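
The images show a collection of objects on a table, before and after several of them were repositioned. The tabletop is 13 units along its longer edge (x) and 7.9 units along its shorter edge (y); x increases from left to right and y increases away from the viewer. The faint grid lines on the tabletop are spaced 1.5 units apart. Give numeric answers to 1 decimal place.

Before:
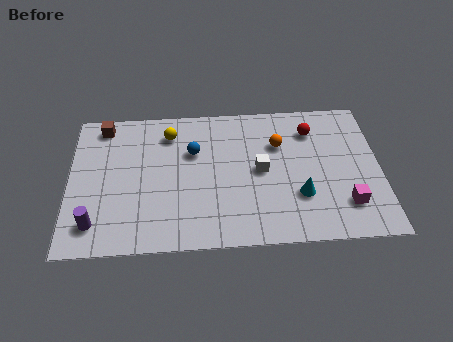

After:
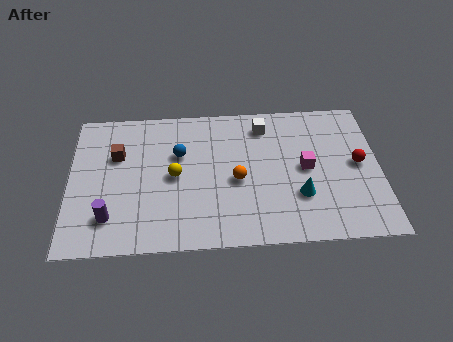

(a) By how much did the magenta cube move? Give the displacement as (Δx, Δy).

(-1.6, 2.1)

The magenta cube was at about (11.5, 1.9) and moved to about (9.9, 4.0).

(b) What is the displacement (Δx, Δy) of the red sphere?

(1.9, -2.0)

From the two frames, the red sphere sits at roughly (10.2, 6.1) before and (12.1, 4.1) after.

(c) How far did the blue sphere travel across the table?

0.6

The blue sphere was near (5.2, 5.2) before and (4.6, 5.1) after, so it travelled √(0.6² + 0.1²) ≈ 0.6 units.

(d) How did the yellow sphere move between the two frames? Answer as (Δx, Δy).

(0.2, -2.4)

The yellow sphere started near (4.2, 6.3) and ended near (4.4, 3.9).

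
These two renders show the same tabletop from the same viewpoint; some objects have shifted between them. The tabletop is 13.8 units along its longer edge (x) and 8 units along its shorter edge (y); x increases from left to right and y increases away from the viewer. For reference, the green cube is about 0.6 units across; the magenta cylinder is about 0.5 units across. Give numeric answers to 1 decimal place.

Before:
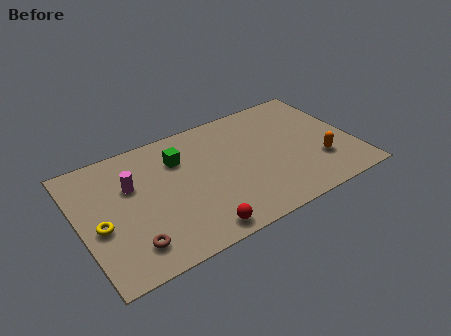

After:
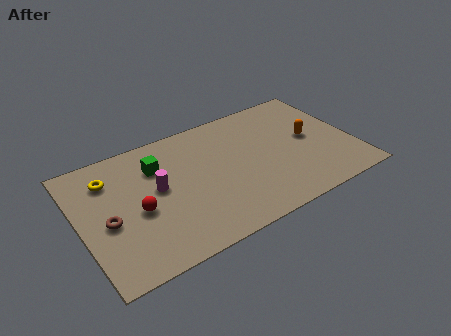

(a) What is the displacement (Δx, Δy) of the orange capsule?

(-0.2, 1.8)

The orange capsule was at about (11.9, 2.4) and moved to about (11.7, 4.2).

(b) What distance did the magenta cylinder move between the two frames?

1.4

The magenta cylinder moved from about (2.7, 5.2) to (3.9, 4.4), a distance of √(1.2² + 0.8²) ≈ 1.4.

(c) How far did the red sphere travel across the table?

3.7

The red sphere was near (5.4, 0.9) before and (2.8, 3.5) after, so it travelled √(2.6² + 2.6²) ≈ 3.7 units.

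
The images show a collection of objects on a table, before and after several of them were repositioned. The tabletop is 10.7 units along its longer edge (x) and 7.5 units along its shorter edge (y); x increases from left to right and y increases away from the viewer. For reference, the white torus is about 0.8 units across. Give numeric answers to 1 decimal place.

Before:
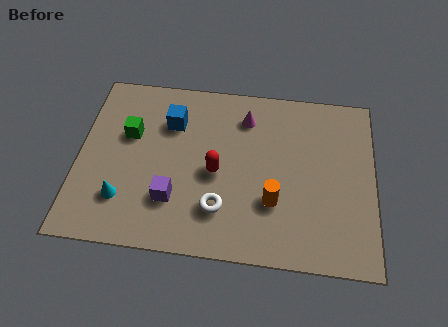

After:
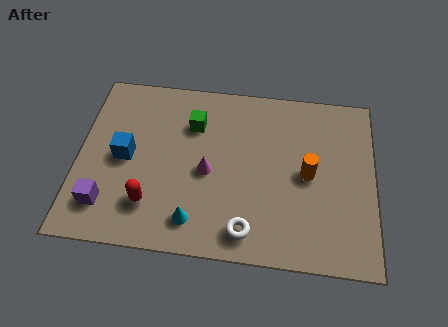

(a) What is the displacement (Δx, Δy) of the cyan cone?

(2.6, -0.6)

The cyan cone was at about (1.7, 1.9) and moved to about (4.3, 1.3).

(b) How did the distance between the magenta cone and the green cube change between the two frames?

-2.3

Before: roughly 4.4 units apart; after: 2.1. That's 2.3 units closer together.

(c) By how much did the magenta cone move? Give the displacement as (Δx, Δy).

(-1.3, -2.5)

The magenta cone started near (6.0, 5.9) and ended near (4.7, 3.4).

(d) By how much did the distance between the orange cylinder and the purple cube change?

+3.9

They were about 3.6 units apart before and 7.5 after — 3.9 units further apart.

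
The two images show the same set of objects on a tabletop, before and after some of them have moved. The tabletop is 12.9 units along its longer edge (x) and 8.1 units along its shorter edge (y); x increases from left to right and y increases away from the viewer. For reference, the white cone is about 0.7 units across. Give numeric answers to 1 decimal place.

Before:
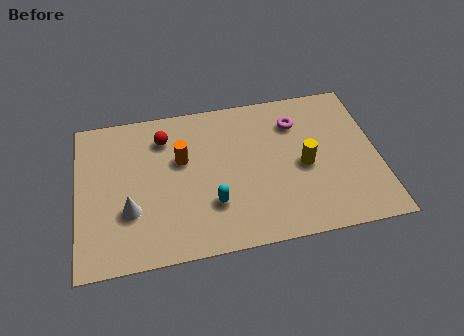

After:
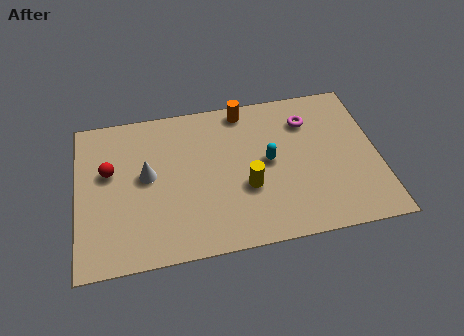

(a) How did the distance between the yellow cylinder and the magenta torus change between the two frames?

+1.8

They were about 2.4 units apart before and 4.2 after — 1.8 units further apart.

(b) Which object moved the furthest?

the orange cylinder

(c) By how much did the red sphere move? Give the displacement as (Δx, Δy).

(-2.4, -1.4)

The red sphere was at about (3.8, 6.3) and moved to about (1.4, 4.9).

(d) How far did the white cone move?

1.9

From (2.2, 2.7) to (3.0, 4.4), the white cone covered √(0.8² + 1.7²) ≈ 1.9 units.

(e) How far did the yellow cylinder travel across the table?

2.6

The yellow cylinder was near (9.7, 3.7) before and (7.2, 3.0) after, so it travelled √(2.5² + 0.7²) ≈ 2.6 units.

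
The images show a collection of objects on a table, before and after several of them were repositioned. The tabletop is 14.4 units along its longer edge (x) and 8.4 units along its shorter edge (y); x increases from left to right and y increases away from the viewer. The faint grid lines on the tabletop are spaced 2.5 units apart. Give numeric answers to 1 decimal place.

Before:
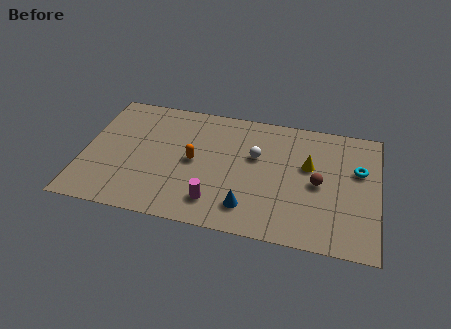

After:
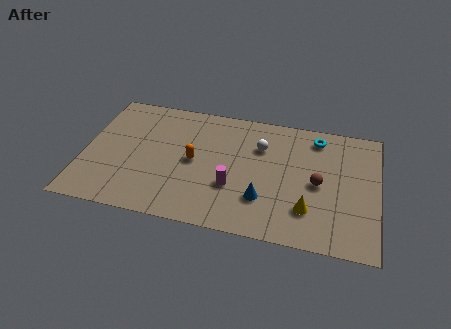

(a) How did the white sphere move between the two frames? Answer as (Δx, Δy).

(0.2, 0.7)

From the two frames, the white sphere sits at roughly (8.4, 5.2) before and (8.6, 5.9) after.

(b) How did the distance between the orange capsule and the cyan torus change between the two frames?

-1.5

Before: roughly 8.1 units apart; after: 6.6. That's 1.5 units closer together.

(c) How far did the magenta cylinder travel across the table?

1.4

The magenta cylinder moved from about (6.6, 1.7) to (7.4, 2.9), a distance of √(0.8² + 1.2²) ≈ 1.4.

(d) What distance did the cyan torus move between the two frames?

2.8

The cyan torus was near (13.4, 5.3) before and (11.3, 7.1) after, so it travelled √(2.1² + 1.8²) ≈ 2.8 units.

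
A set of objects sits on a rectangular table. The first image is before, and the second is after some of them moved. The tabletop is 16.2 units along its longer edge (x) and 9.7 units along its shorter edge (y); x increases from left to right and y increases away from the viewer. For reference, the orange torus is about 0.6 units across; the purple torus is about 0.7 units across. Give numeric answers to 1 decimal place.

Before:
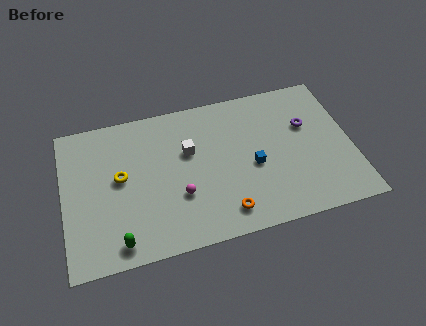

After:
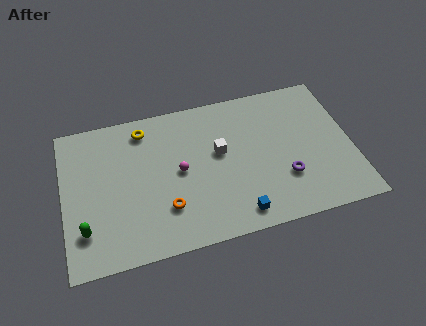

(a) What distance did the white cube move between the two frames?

1.8

The white cube moved from about (7.1, 6.1) to (8.8, 5.6), a distance of √(1.7² + 0.5²) ≈ 1.8.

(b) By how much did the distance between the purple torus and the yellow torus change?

-1.4

The distance was about 10.6 in the first image and 9.2 in the second, so they moved 1.4 units closer together.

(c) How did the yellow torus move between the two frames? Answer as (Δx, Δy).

(1.5, 2.9)

The yellow torus was at about (3.2, 5.3) and moved to about (4.7, 8.2).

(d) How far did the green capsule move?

2.2

The green capsule was near (2.9, 1.2) before and (1.1, 2.4) after, so it travelled √(1.8² + 1.2²) ≈ 2.2 units.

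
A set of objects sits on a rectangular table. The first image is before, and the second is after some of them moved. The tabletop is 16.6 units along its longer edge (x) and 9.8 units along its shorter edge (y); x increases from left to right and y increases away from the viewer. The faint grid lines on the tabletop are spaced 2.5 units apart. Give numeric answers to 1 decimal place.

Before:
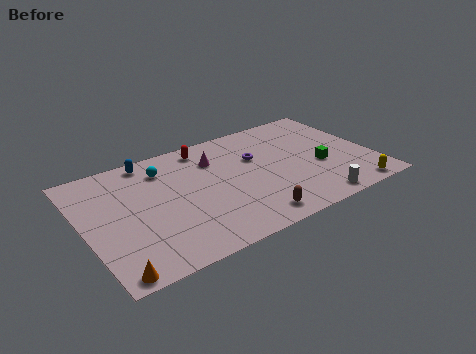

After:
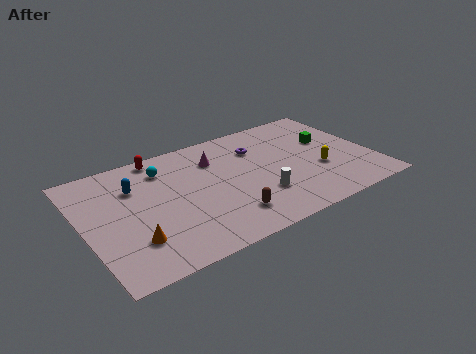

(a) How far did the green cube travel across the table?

2.3

From (13.5, 3.9) to (14.4, 6.0), the green cube covered √(0.9² + 2.1²) ≈ 2.3 units.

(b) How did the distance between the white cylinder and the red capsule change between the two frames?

-1.4

Before: roughly 9.1 units apart; after: 7.7. That's 1.4 units closer together.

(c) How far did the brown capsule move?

1.4

The brown capsule was near (8.9, 1.3) before and (7.7, 2.1) after, so it travelled √(1.2² + 0.8²) ≈ 1.4 units.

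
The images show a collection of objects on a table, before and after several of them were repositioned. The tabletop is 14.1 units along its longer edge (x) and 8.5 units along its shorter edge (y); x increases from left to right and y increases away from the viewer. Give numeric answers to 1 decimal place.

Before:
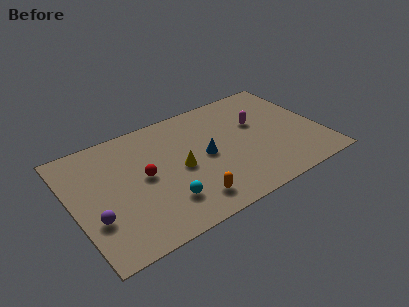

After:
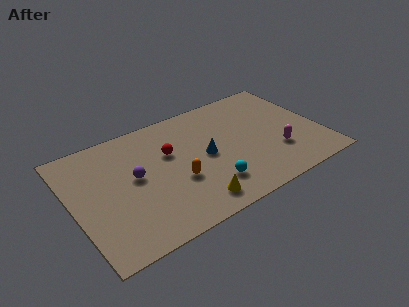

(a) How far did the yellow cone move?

2.7

From (6.0, 4.0) to (6.3, 1.3), the yellow cone covered √(0.3² + 2.7²) ≈ 2.7 units.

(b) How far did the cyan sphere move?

2.6

The cyan sphere moved from about (4.8, 2.1) to (7.4, 2.0), a distance of √(2.6² + 0.1²) ≈ 2.6.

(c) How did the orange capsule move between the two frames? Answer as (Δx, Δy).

(-0.4, 1.7)

The orange capsule started near (6.1, 1.5) and ended near (5.7, 3.2).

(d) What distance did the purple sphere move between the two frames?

3.1

The purple sphere moved from about (1.0, 2.8) to (3.5, 4.6), a distance of √(2.5² + 1.8²) ≈ 3.1.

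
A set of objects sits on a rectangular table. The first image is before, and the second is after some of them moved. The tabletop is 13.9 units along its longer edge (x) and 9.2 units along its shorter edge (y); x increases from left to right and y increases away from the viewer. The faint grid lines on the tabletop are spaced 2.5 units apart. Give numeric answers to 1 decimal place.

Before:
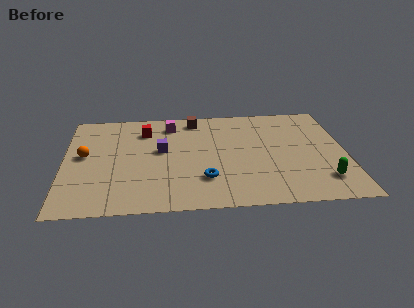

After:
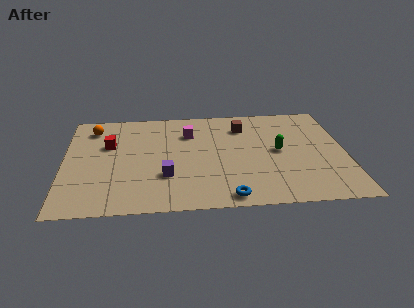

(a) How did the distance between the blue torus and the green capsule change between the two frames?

-1.2

The distance was about 5.8 in the first image and 4.6 in the second, so they moved 1.2 units closer together.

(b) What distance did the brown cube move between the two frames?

2.6

From (6.5, 8.0) to (8.9, 7.1), the brown cube covered √(2.4² + 0.9²) ≈ 2.6 units.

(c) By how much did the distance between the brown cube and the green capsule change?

-5.7

Before: roughly 8.6 units apart; after: 2.9. That's 5.7 units closer together.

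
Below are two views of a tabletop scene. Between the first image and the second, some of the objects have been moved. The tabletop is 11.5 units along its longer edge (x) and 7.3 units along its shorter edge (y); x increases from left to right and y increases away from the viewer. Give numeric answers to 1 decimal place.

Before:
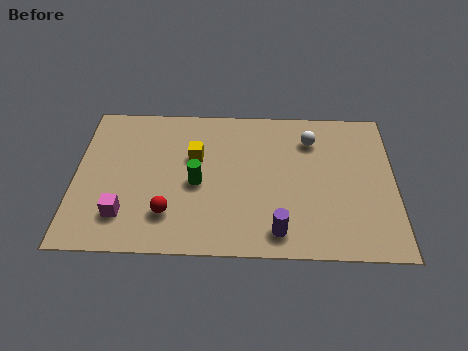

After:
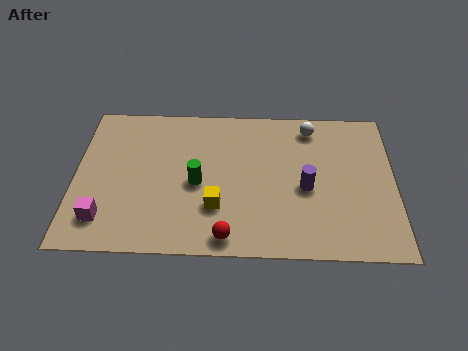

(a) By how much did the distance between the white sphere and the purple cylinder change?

-1.7

Before: roughly 4.7 units apart; after: 3.0. That's 1.7 units closer together.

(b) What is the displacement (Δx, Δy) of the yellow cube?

(0.8, -2.4)

From the two frames, the yellow cube sits at roughly (4.3, 4.6) before and (5.1, 2.2) after.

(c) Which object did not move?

the green cylinder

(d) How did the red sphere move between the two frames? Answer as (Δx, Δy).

(2.1, -1.0)

From the two frames, the red sphere sits at roughly (3.4, 1.8) before and (5.5, 0.8) after.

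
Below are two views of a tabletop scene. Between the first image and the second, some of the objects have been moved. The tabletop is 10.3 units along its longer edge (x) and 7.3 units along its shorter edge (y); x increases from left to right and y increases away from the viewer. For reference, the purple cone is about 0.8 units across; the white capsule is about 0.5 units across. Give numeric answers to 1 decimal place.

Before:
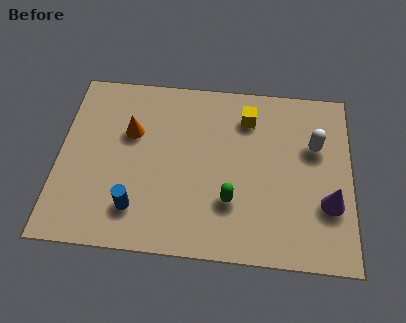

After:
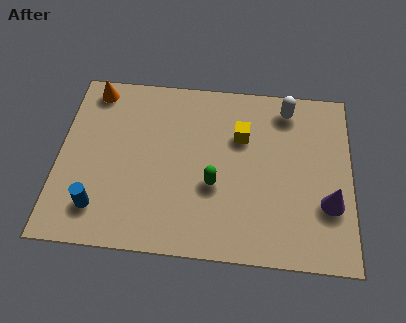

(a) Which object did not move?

the purple cone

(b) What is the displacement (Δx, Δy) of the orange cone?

(-1.4, 1.7)

From the two frames, the orange cone sits at roughly (2.5, 4.7) before and (1.1, 6.4) after.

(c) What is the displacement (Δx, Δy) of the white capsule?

(-1.0, 1.5)

The white capsule was at about (9.0, 4.7) and moved to about (8.0, 6.2).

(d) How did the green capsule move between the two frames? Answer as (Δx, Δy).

(-0.6, 0.6)

The green capsule was at about (6.1, 2.2) and moved to about (5.5, 2.8).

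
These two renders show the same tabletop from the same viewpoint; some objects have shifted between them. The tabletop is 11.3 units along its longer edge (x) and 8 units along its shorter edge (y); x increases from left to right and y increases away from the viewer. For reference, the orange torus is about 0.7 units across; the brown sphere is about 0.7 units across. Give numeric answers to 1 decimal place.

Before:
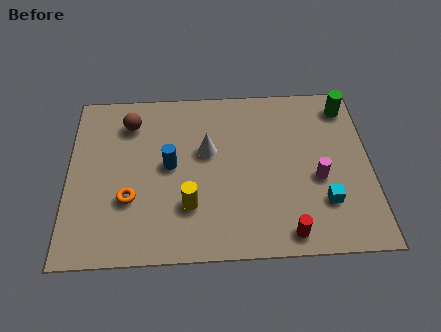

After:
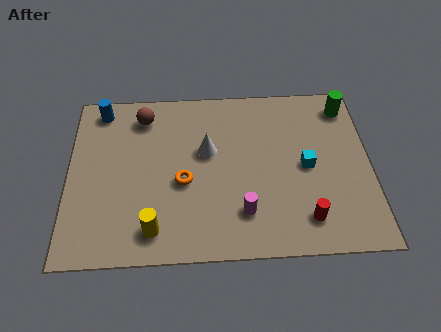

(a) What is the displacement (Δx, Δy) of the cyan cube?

(-0.6, 1.7)

The cyan cube was at about (9.5, 2.2) and moved to about (8.9, 3.9).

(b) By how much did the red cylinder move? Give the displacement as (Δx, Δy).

(0.7, 0.6)

The red cylinder was at about (8.1, 0.9) and moved to about (8.8, 1.5).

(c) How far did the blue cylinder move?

3.8

The blue cylinder was near (3.8, 4.2) before and (1.2, 7.0) after, so it travelled √(2.6² + 2.8²) ≈ 3.8 units.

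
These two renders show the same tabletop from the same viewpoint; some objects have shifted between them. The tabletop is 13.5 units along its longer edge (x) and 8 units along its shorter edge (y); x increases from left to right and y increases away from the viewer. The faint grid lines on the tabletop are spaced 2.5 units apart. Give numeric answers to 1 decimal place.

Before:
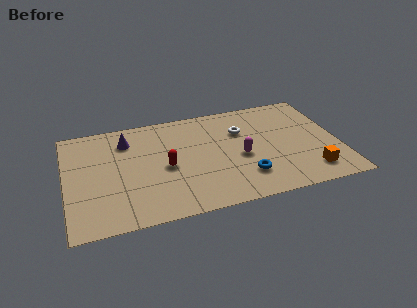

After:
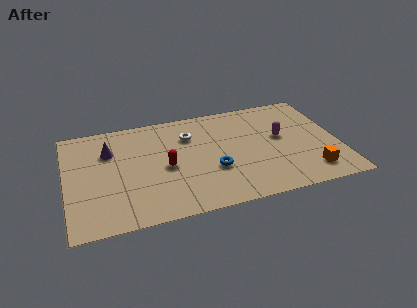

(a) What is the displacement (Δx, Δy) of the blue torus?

(-1.5, 0.9)

From the two frames, the blue torus sits at roughly (8.7, 2.0) before and (7.2, 2.9) after.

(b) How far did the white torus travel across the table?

2.6

The white torus was near (8.8, 5.5) before and (6.2, 5.8) after, so it travelled √(2.6² + 0.3²) ≈ 2.6 units.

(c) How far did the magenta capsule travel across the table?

2.3

The magenta capsule was near (8.6, 3.5) before and (10.7, 4.5) after, so it travelled √(2.1² + 1.0²) ≈ 2.3 units.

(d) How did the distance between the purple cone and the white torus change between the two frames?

-1.7

They were about 5.7 units apart before and 4.0 after — 1.7 units closer together.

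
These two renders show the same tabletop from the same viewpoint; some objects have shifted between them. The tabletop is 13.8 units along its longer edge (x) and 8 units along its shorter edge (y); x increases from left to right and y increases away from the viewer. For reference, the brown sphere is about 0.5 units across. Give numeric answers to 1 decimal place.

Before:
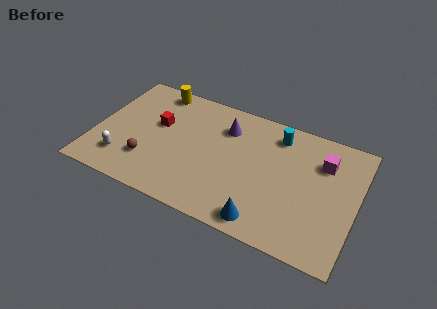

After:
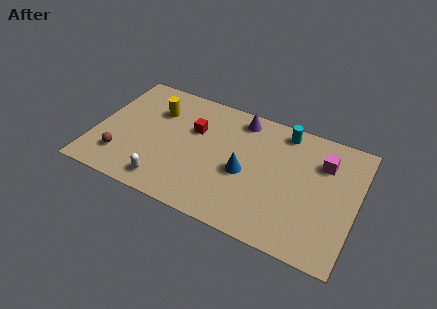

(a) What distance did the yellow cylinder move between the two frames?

1.4

The yellow cylinder moved from about (2.8, 7.1) to (3.0, 5.7), a distance of √(0.2² + 1.4²) ≈ 1.4.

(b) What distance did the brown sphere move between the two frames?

1.4

From (3.0, 2.2) to (1.6, 1.9), the brown sphere covered √(1.4² + 0.3²) ≈ 1.4 units.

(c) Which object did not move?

the magenta cube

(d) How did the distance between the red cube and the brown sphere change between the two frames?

+2.2

They were about 2.6 units apart before and 4.8 after — 2.2 units further apart.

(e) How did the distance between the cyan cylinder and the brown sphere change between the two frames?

+1.8

They were about 7.8 units apart before and 9.6 after — 1.8 units further apart.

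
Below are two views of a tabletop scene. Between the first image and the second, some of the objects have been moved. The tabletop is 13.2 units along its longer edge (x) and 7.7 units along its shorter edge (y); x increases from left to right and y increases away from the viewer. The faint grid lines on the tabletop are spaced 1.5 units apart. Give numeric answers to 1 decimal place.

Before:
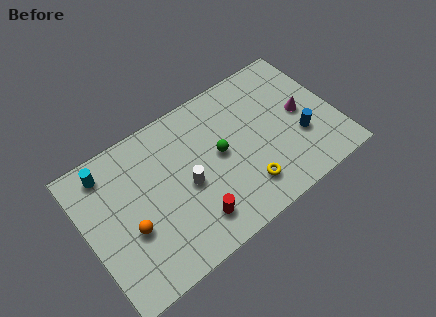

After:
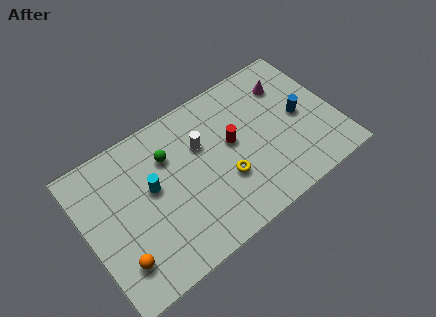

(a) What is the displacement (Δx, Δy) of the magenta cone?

(-0.4, 1.9)

The magenta cone started near (11.5, 3.9) and ended near (11.1, 5.8).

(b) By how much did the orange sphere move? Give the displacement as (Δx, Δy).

(-0.8, -1.2)

The orange sphere was at about (2.1, 3.0) and moved to about (1.3, 1.8).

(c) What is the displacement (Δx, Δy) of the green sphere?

(-2.5, 1.4)

From the two frames, the green sphere sits at roughly (7.1, 4.1) before and (4.6, 5.5) after.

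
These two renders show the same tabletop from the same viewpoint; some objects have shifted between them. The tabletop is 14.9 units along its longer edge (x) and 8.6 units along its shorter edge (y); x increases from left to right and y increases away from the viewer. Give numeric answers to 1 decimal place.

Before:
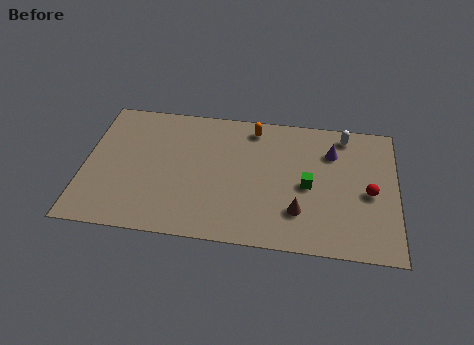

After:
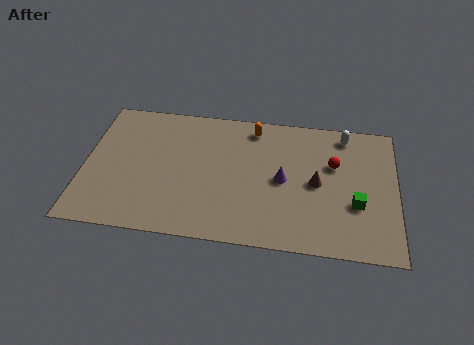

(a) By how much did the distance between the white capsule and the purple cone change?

+3.1

They were about 1.3 units apart before and 4.4 after — 3.1 units further apart.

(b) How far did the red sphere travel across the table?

2.3

The red sphere moved from about (13.6, 3.9) to (11.9, 5.5), a distance of √(1.7² + 1.6²) ≈ 2.3.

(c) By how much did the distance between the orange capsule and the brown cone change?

-1.1

Before: roughly 5.6 units apart; after: 4.5. That's 1.1 units closer together.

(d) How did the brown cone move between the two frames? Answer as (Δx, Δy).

(0.8, 1.9)

The brown cone was at about (10.3, 2.3) and moved to about (11.1, 4.2).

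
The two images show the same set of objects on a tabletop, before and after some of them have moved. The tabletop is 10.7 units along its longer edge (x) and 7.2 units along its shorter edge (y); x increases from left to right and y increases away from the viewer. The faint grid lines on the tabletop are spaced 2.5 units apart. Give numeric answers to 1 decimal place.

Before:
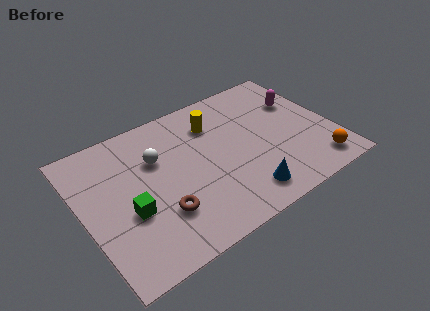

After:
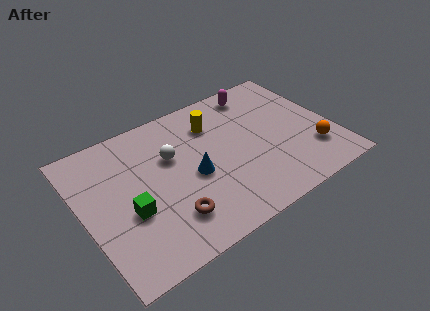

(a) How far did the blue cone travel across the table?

2.7

From (6.4, 1.2) to (4.6, 3.2), the blue cone covered √(1.8² + 2.0²) ≈ 2.7 units.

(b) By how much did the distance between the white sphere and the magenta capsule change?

-1.9

Before: roughly 6.3 units apart; after: 4.4. That's 1.9 units closer together.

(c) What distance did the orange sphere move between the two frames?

0.8

The orange sphere was near (9.6, 1.1) before and (9.6, 1.9) after, so it travelled √(0.0² + 0.8²) ≈ 0.8 units.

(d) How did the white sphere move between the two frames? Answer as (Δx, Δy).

(0.6, -0.2)

The white sphere was at about (3.3, 4.8) and moved to about (3.9, 4.6).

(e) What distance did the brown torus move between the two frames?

0.5

From (3.0, 2.1) to (3.3, 1.7), the brown torus covered √(0.3² + 0.4²) ≈ 0.5 units.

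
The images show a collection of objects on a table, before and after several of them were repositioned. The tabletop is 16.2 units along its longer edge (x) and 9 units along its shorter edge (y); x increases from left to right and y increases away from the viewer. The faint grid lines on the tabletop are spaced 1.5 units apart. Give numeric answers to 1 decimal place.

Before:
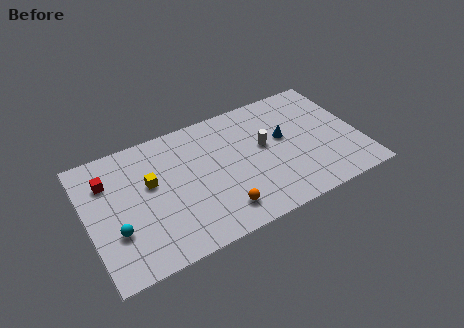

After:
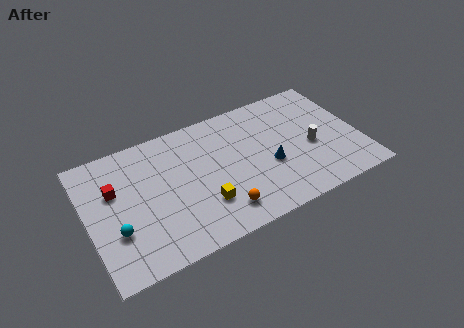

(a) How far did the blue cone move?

1.9

The blue cone was near (11.8, 5.2) before and (10.7, 3.6) after, so it travelled √(1.1² + 1.6²) ≈ 1.9 units.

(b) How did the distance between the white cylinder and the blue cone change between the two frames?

+1.4

The distance was about 1.2 in the first image and 2.6 in the second, so they moved 1.4 units further apart.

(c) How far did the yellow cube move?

4.0

The yellow cube was near (3.8, 5.4) before and (6.6, 2.6) after, so it travelled √(2.8² + 2.8²) ≈ 4.0 units.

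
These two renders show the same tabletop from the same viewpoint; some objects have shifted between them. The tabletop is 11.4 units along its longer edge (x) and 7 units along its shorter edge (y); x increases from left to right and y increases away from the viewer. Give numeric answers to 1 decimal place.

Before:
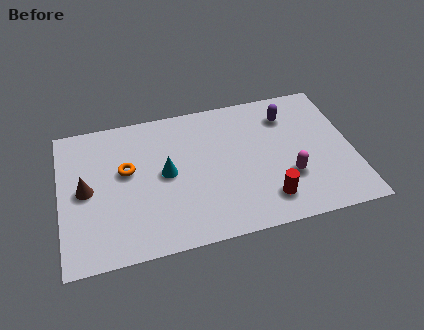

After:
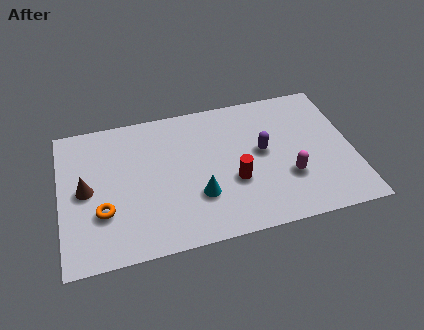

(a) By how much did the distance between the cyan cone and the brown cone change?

+1.4

They were about 3.1 units apart before and 4.5 after — 1.4 units further apart.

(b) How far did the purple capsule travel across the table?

1.9

The purple capsule moved from about (9.0, 5.4) to (7.9, 3.8), a distance of √(1.1² + 1.6²) ≈ 1.9.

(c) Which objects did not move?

the magenta capsule and the brown cone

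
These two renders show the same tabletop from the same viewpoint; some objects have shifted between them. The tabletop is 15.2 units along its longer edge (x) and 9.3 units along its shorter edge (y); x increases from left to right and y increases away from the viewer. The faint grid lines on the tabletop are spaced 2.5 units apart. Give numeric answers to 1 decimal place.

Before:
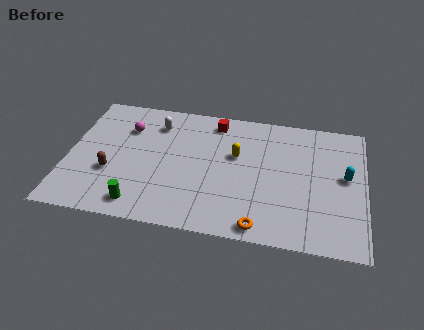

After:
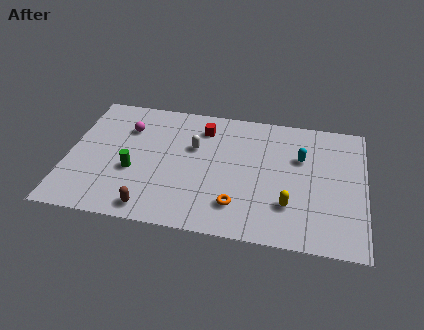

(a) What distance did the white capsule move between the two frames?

2.4

From (4.4, 7.3) to (6.4, 5.9), the white capsule covered √(2.0² + 1.4²) ≈ 2.4 units.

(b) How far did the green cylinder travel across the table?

2.4

The green cylinder moved from about (3.9, 1.3) to (3.4, 3.6), a distance of √(0.5² + 2.3²) ≈ 2.4.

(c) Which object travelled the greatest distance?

the yellow capsule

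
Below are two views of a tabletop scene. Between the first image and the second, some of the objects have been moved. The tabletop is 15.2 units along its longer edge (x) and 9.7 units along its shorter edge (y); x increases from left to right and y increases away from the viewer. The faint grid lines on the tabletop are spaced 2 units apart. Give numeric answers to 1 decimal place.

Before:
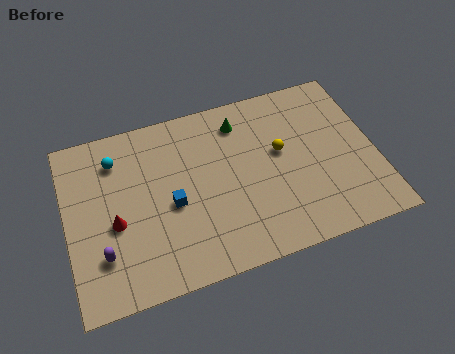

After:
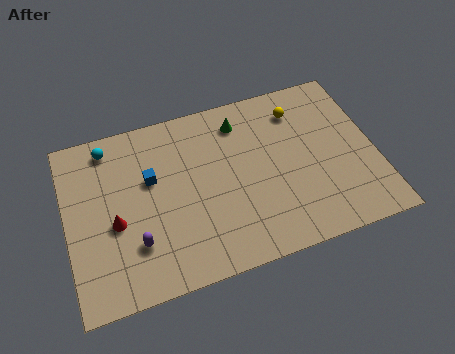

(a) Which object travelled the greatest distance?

the yellow sphere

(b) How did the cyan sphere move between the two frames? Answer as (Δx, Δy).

(-0.3, 0.8)

The cyan sphere started near (2.6, 7.6) and ended near (2.3, 8.4).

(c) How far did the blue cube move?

1.9

The blue cube was near (5.1, 4.3) before and (4.2, 6.0) after, so it travelled √(0.9² + 1.7²) ≈ 1.9 units.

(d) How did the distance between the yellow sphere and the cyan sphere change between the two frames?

+1.2

They were about 8.2 units apart before and 9.4 after — 1.2 units further apart.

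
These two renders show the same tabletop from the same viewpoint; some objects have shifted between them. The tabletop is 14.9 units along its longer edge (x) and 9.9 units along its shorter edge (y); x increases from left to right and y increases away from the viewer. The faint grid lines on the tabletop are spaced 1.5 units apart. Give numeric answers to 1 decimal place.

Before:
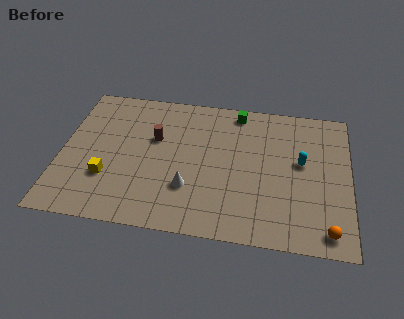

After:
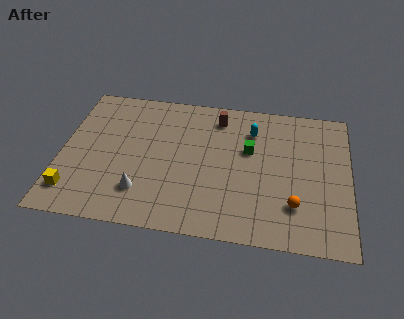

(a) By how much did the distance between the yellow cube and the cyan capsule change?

+0.4

Before: roughly 10.2 units apart; after: 10.6. That's 0.4 units further apart.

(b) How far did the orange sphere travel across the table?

2.2

The orange sphere was near (13.8, 1.2) before and (12.1, 2.6) after, so it travelled √(1.7² + 1.4²) ≈ 2.2 units.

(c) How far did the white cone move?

2.5

The white cone moved from about (6.7, 3.0) to (4.3, 2.4), a distance of √(2.4² + 0.6²) ≈ 2.5.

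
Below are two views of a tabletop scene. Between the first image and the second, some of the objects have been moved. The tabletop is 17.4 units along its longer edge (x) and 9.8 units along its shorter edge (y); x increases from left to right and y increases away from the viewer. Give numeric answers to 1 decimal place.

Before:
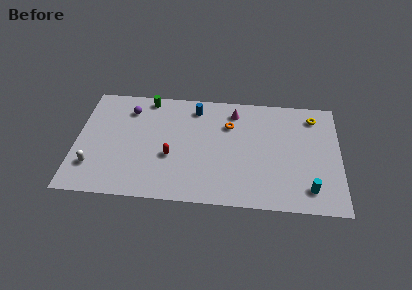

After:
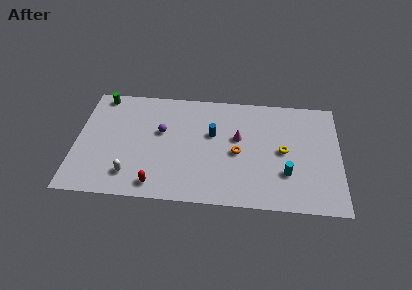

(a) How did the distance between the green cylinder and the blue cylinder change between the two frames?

+4.7

They were about 3.3 units apart before and 8.0 after — 4.7 units further apart.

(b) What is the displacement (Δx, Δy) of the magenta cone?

(0.3, -2.3)

From the two frames, the magenta cone sits at roughly (10.4, 8.1) before and (10.7, 5.8) after.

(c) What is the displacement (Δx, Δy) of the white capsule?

(2.5, -0.5)

From the two frames, the white capsule sits at roughly (1.2, 2.5) before and (3.7, 2.0) after.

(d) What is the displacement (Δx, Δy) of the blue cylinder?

(1.2, -2.2)

The blue cylinder started near (7.8, 8.2) and ended near (9.0, 6.0).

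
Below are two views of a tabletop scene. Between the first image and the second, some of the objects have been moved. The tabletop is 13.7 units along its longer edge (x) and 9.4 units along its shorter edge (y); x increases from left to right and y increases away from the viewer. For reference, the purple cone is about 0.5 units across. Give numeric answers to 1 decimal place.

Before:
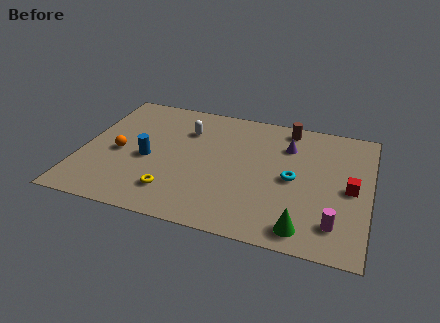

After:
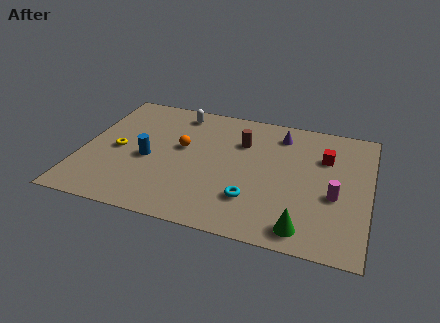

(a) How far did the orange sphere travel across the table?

3.1

From (1.8, 4.2) to (4.7, 5.4), the orange sphere covered √(2.9² + 1.2²) ≈ 3.1 units.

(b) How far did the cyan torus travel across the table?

2.7

The cyan torus was near (10.1, 4.5) before and (8.3, 2.5) after, so it travelled √(1.8² + 2.0²) ≈ 2.7 units.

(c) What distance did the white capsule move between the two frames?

1.4

The white capsule moved from about (4.8, 6.8) to (4.3, 8.1), a distance of √(0.5² + 1.3²) ≈ 1.4.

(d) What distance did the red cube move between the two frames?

2.4

From (12.8, 4.5) to (11.5, 6.5), the red cube covered √(1.3² + 2.0²) ≈ 2.4 units.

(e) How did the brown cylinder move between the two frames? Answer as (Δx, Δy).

(-2.1, -1.7)

From the two frames, the brown cylinder sits at roughly (9.6, 8.3) before and (7.5, 6.6) after.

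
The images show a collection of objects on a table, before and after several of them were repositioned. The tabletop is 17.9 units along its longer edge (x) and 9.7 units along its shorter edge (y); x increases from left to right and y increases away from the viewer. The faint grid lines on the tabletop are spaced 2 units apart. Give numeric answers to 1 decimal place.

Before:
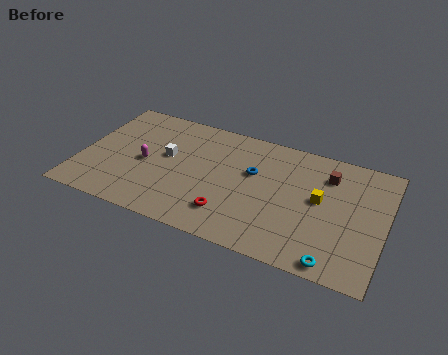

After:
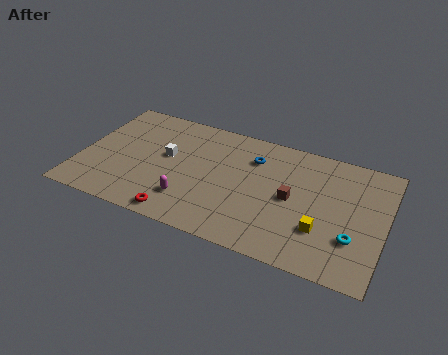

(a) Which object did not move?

the white cube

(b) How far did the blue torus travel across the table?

1.2

The blue torus was near (10.1, 6.0) before and (10.0, 7.2) after, so it travelled √(0.1² + 1.2²) ≈ 1.2 units.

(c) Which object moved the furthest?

the magenta capsule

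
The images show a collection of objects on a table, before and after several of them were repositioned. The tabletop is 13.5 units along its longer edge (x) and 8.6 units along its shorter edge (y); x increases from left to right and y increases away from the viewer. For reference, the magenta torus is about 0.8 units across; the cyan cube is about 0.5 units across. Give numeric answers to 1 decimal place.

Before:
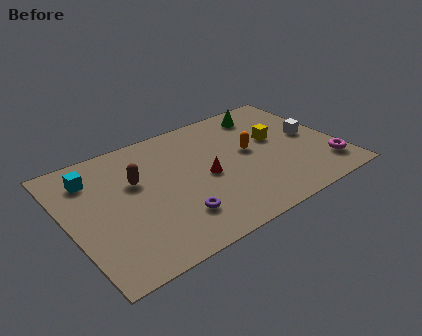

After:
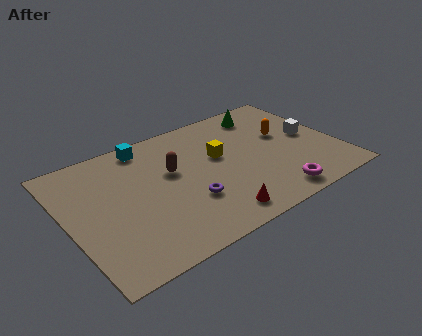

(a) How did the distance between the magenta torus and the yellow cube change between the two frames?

+0.7

Before: roughly 3.8 units apart; after: 4.5. That's 0.7 units further apart.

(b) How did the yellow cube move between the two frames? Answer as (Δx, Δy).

(-2.9, 0.1)

The yellow cube started near (10.6, 5.0) and ended near (7.7, 5.1).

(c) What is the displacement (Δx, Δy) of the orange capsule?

(1.9, 0.4)

From the two frames, the orange capsule sits at roughly (9.2, 4.7) before and (11.1, 5.1) after.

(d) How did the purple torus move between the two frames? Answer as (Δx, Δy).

(0.8, 0.7)

The purple torus started near (4.9, 2.1) and ended near (5.7, 2.8).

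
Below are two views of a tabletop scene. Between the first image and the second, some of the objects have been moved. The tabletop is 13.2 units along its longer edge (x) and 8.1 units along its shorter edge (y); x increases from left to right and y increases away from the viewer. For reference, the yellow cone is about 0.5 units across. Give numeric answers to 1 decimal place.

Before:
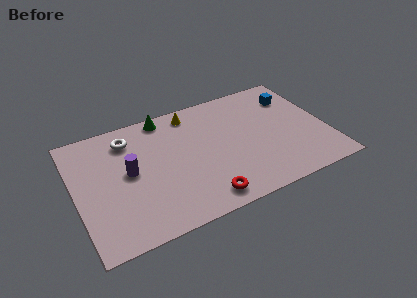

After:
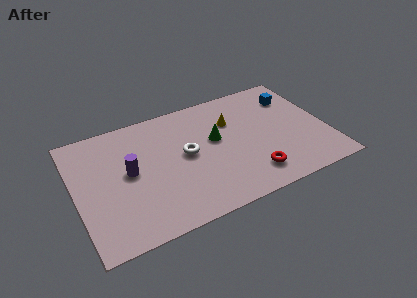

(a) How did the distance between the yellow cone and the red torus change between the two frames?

-1.9

Before: roughly 5.9 units apart; after: 4.0. That's 1.9 units closer together.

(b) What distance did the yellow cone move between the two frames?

2.4

The yellow cone was near (6.4, 7.0) before and (8.4, 5.6) after, so it travelled √(2.0² + 1.4²) ≈ 2.4 units.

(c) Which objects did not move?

the purple cylinder and the blue cube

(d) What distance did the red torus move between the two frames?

2.6

The red torus was near (6.3, 1.1) before and (8.9, 1.6) after, so it travelled √(2.6² + 0.5²) ≈ 2.6 units.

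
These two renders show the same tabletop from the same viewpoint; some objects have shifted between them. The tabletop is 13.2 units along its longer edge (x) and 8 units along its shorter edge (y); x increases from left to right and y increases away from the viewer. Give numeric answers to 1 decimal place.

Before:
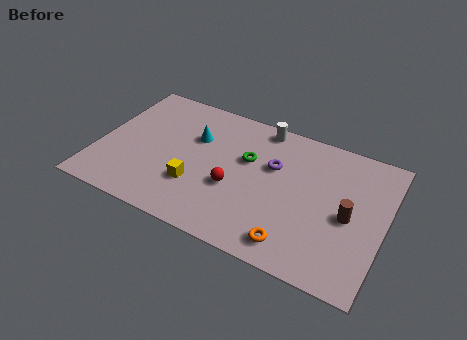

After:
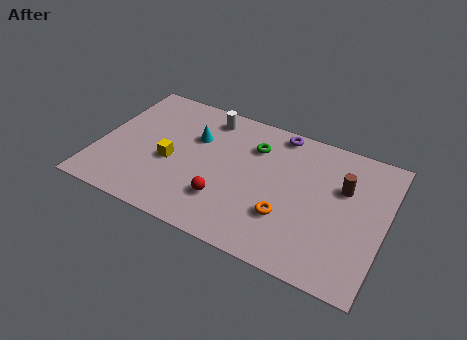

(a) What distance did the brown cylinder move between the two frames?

1.6

From (11.6, 3.7) to (11.2, 5.2), the brown cylinder covered √(0.4² + 1.5²) ≈ 1.6 units.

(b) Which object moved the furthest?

the white cylinder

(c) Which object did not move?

the cyan cone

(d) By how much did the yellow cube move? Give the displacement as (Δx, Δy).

(-1.3, 0.9)

The yellow cube started near (4.7, 2.5) and ended near (3.4, 3.4).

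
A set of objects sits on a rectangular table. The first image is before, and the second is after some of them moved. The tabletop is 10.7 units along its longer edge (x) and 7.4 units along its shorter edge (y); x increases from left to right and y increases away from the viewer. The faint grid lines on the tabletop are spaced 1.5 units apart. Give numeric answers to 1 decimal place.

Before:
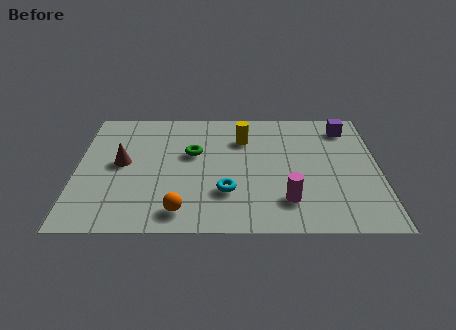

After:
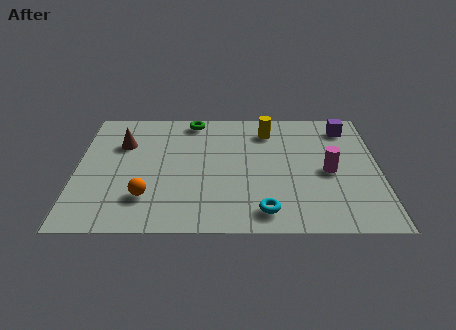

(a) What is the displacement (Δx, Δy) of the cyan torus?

(1.3, -1.1)

The cyan torus started near (5.3, 2.2) and ended near (6.6, 1.1).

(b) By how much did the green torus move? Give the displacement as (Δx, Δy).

(0.0, 2.1)

The green torus was at about (4.1, 4.5) and moved to about (4.1, 6.6).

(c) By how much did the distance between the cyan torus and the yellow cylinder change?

+1.5

They were about 3.3 units apart before and 4.8 after — 1.5 units further apart.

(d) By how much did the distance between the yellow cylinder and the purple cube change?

-1.0

The distance was about 3.8 in the first image and 2.8 in the second, so they moved 1.0 units closer together.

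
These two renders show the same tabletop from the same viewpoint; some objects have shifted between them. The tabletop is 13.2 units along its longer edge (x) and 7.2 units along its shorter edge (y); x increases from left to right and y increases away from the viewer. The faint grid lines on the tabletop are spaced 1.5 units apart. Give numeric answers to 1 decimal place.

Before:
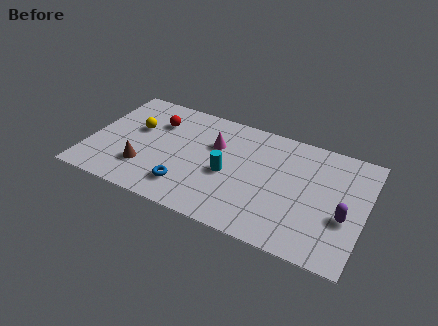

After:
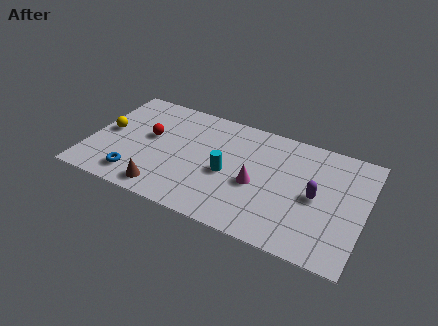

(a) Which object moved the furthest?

the magenta cone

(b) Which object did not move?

the cyan cylinder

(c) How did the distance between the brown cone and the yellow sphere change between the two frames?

+1.6

They were about 2.5 units apart before and 4.1 after — 1.6 units further apart.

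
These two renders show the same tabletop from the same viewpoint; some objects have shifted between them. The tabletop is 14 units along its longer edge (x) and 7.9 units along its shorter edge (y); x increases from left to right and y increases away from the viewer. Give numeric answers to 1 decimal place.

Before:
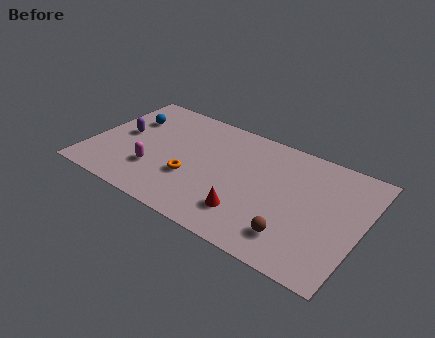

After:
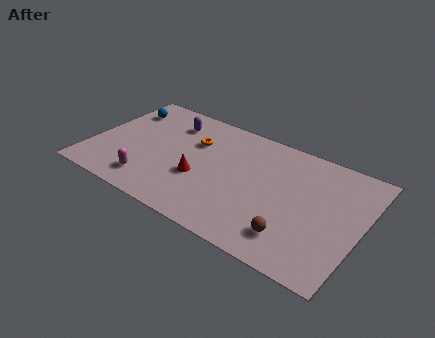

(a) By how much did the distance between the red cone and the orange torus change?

-0.7

The distance was about 3.2 in the first image and 2.5 in the second, so they moved 0.7 units closer together.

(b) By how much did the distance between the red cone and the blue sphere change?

-2.2

Before: roughly 7.8 units apart; after: 5.6. That's 2.2 units closer together.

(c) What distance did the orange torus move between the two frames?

2.6

From (5.4, 2.8) to (5.1, 5.4), the orange torus covered √(0.3² + 2.6²) ≈ 2.6 units.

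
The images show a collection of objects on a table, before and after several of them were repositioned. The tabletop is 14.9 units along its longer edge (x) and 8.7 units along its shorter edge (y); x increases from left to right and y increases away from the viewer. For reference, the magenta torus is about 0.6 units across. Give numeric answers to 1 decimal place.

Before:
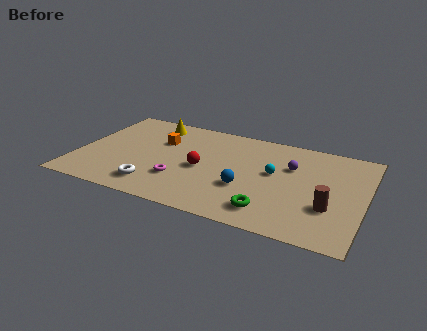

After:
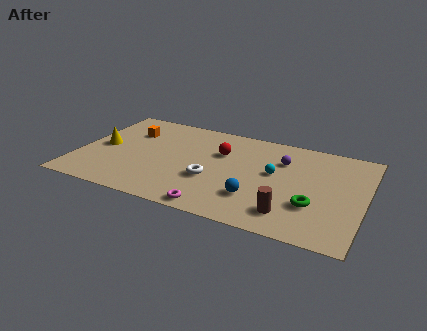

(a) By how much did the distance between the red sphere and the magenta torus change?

+3.3

Before: roughly 1.7 units apart; after: 5.0. That's 3.3 units further apart.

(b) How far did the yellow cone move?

3.8

The yellow cone moved from about (3.5, 7.3) to (1.2, 4.3), a distance of √(2.3² + 3.0²) ≈ 3.8.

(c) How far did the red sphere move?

2.0

The red sphere moved from about (6.5, 4.0) to (7.3, 5.8), a distance of √(0.8² + 1.8²) ≈ 2.0.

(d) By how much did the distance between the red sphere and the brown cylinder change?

-1.1

They were about 6.8 units apart before and 5.7 after — 1.1 units closer together.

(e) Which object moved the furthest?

the yellow cone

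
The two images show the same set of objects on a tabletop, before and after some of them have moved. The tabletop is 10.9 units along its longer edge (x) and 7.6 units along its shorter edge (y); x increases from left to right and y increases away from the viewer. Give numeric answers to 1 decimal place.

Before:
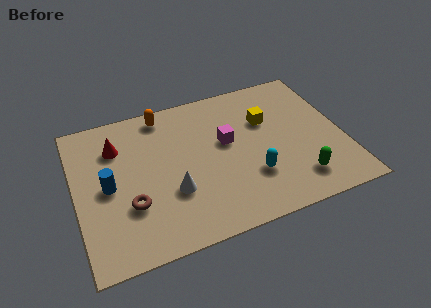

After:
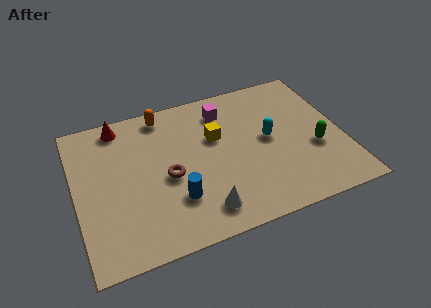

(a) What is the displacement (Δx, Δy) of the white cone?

(1.1, -1.3)

The white cone was at about (3.8, 2.6) and moved to about (4.9, 1.3).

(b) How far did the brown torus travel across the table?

1.8

The brown torus was near (2.1, 2.5) before and (3.7, 3.4) after, so it travelled √(1.6² + 0.9²) ≈ 1.8 units.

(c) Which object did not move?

the orange capsule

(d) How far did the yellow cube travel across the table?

2.1

The yellow cube was near (7.9, 5.0) before and (5.8, 4.8) after, so it travelled √(2.1² + 0.2²) ≈ 2.1 units.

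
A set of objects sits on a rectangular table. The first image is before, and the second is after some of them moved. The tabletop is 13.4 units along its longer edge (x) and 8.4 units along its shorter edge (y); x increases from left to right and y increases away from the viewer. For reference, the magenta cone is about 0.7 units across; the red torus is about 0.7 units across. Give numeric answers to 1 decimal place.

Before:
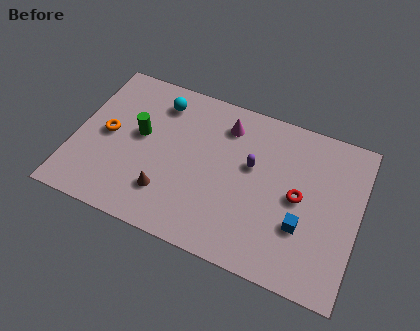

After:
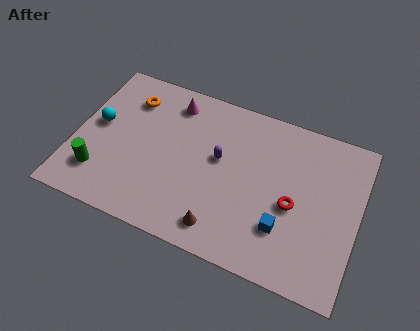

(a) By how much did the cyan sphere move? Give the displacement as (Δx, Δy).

(-2.7, -2.2)

The cyan sphere started near (3.7, 6.8) and ended near (1.0, 4.6).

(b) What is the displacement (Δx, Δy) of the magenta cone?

(-2.6, 0.3)

The magenta cone started near (6.9, 6.7) and ended near (4.3, 7.0).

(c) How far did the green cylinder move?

3.1

The green cylinder moved from about (3.0, 4.7) to (1.4, 2.0), a distance of √(1.6² + 2.7²) ≈ 3.1.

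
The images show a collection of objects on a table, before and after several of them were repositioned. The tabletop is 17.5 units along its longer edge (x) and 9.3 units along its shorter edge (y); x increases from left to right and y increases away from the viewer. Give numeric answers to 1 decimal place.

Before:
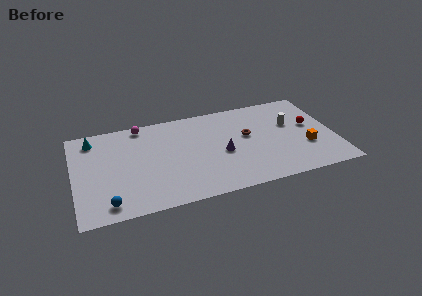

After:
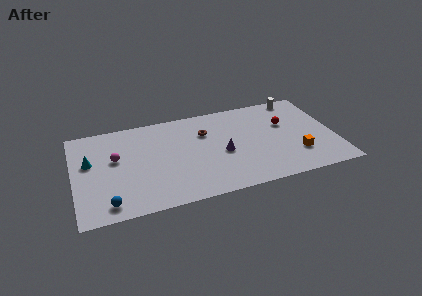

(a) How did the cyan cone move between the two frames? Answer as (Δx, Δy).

(-0.3, -2.2)

The cyan cone was at about (1.4, 7.8) and moved to about (1.1, 5.6).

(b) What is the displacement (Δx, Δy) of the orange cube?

(-0.7, -0.6)

The orange cube started near (15.5, 3.2) and ended near (14.8, 2.6).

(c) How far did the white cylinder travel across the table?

2.7

The white cylinder moved from about (14.7, 5.8) to (15.4, 8.4), a distance of √(0.7² + 2.6²) ≈ 2.7.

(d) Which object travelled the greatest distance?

the magenta sphere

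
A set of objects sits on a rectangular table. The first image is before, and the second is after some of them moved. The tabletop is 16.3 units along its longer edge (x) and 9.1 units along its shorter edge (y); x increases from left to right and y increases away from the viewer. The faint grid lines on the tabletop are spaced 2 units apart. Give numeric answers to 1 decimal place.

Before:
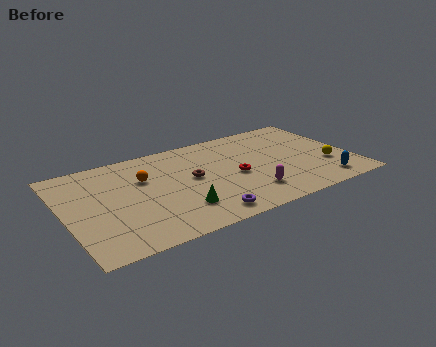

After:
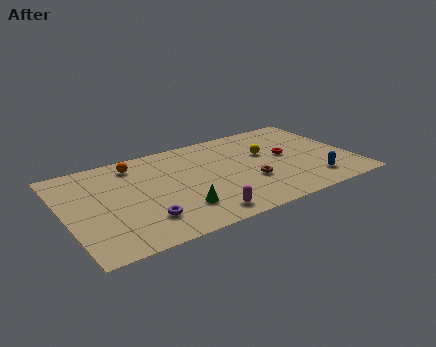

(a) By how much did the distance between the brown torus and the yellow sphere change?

-5.1

The distance was about 7.8 in the first image and 2.7 in the second, so they moved 5.1 units closer together.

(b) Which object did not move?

the green cone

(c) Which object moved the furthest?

the yellow sphere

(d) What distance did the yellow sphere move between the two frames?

4.1

The yellow sphere moved from about (14.8, 3.0) to (11.6, 5.6), a distance of √(3.2² + 2.6²) ≈ 4.1.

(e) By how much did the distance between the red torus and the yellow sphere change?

-4.0

Before: roughly 5.3 units apart; after: 1.3. That's 4.0 units closer together.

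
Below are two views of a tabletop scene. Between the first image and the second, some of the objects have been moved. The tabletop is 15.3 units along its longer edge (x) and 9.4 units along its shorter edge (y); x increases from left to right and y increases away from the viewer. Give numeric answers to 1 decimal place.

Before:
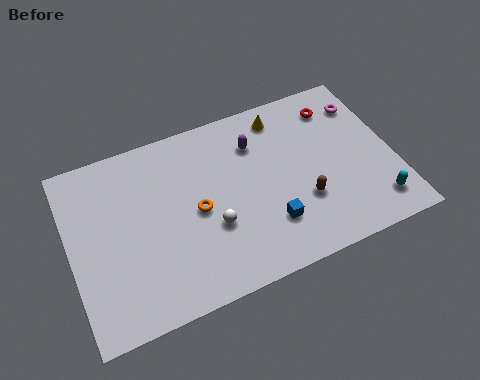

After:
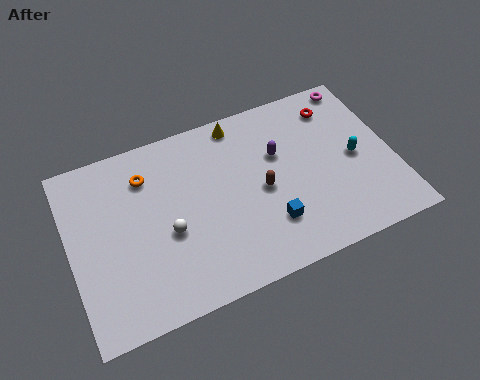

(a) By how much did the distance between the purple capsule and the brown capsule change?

-2.4

They were about 4.3 units apart before and 1.9 after — 2.4 units closer together.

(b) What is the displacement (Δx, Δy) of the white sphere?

(-2.0, 0.5)

The white sphere started near (6.5, 3.4) and ended near (4.5, 3.9).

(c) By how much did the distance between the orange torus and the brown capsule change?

+0.8

The distance was about 5.1 in the first image and 5.9 in the second, so they moved 0.8 units further apart.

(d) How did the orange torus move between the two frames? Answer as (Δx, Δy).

(-2.1, 2.7)

The orange torus was at about (5.9, 4.5) and moved to about (3.8, 7.2).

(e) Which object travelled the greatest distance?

the orange torus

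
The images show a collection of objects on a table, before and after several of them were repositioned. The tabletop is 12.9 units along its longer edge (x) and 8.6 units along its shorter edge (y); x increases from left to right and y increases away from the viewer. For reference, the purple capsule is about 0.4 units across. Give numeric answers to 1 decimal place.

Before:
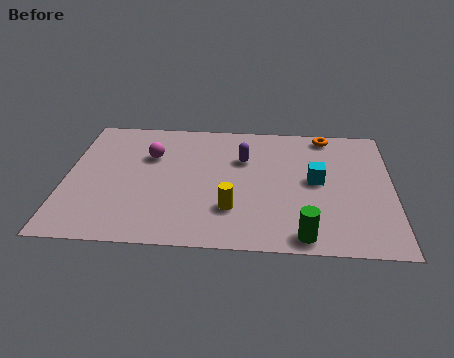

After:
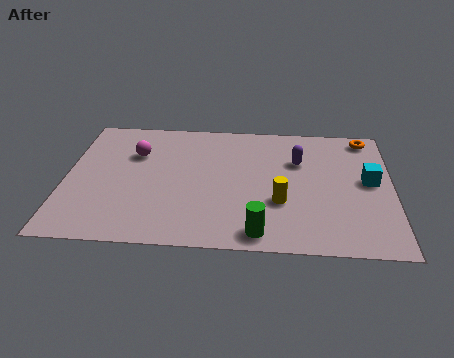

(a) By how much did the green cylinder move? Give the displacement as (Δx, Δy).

(-1.7, 0.1)

From the two frames, the green cylinder sits at roughly (9.4, 0.9) before and (7.7, 1.0) after.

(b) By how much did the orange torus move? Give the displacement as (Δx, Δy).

(1.6, -0.1)

The orange torus was at about (10.3, 7.7) and moved to about (11.9, 7.6).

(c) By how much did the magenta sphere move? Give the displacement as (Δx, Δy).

(-0.6, 0.1)

From the two frames, the magenta sphere sits at roughly (3.3, 5.8) before and (2.7, 5.9) after.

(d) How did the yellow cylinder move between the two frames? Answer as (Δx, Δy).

(1.9, 0.6)

The yellow cylinder started near (6.6, 2.4) and ended near (8.5, 3.0).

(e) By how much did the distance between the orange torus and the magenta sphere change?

+2.1

The distance was about 7.3 in the first image and 9.4 in the second, so they moved 2.1 units further apart.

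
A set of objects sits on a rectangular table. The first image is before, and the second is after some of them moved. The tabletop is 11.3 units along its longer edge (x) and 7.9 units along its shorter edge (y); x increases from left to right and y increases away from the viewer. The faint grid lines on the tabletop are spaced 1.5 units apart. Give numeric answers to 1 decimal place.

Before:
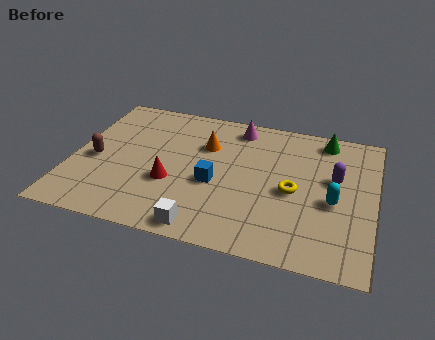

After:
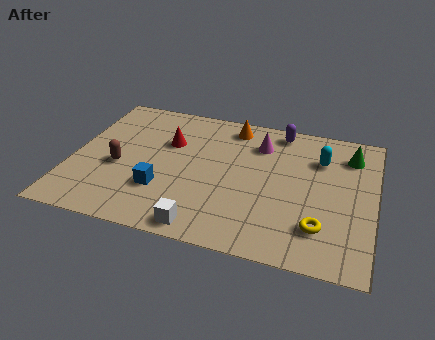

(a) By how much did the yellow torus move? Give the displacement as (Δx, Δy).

(1.1, -1.7)

The yellow torus was at about (8.3, 3.6) and moved to about (9.4, 1.9).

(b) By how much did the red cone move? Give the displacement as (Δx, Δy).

(-0.3, 2.3)

The red cone was at about (3.8, 2.9) and moved to about (3.5, 5.2).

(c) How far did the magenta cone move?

1.2

The magenta cone moved from about (6.0, 6.8) to (6.9, 6.0), a distance of √(0.9² + 0.8²) ≈ 1.2.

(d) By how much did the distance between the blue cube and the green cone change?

+2.5

They were about 5.3 units apart before and 7.8 after — 2.5 units further apart.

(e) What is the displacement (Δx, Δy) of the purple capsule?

(-2.2, 2.3)

The purple capsule was at about (9.8, 4.7) and moved to about (7.6, 7.0).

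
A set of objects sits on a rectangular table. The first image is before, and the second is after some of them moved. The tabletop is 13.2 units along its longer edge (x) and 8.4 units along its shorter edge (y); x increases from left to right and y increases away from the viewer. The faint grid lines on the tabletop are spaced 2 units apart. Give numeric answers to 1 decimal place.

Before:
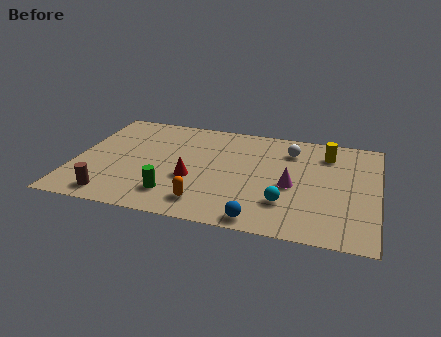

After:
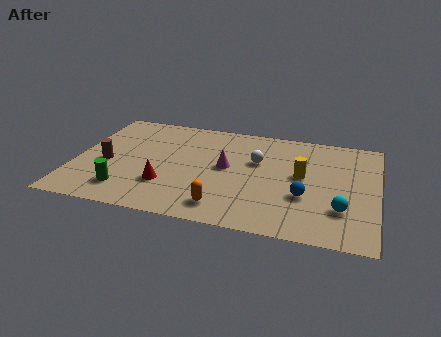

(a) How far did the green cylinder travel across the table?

2.1

From (4.5, 1.8) to (2.4, 1.7), the green cylinder covered √(2.1² + 0.1²) ≈ 2.1 units.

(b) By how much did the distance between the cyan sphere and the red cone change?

+3.4

The distance was about 4.2 in the first image and 7.6 in the second, so they moved 3.4 units further apart.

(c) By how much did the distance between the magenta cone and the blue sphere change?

+0.7

They were about 3.1 units apart before and 3.8 after — 0.7 units further apart.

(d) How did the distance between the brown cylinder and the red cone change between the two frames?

-1.0

Before: roughly 3.9 units apart; after: 2.9. That's 1.0 units closer together.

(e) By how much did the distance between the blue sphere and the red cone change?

+2.1

Before: roughly 3.9 units apart; after: 6.0. That's 2.1 units further apart.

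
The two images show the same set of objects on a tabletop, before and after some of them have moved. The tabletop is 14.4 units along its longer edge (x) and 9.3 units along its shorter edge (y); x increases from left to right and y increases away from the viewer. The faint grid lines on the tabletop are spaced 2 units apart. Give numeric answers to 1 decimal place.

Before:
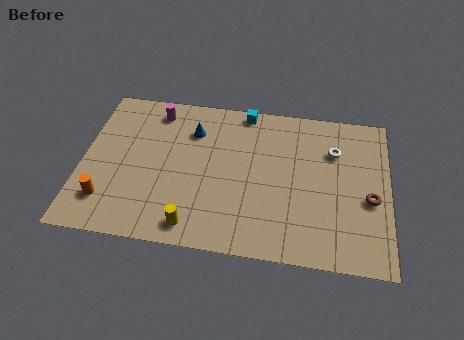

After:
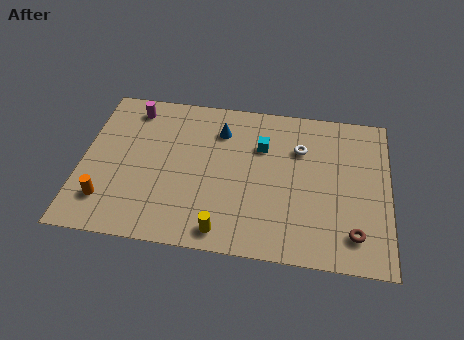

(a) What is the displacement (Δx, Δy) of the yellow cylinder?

(1.4, -0.1)

The yellow cylinder started near (5.4, 1.2) and ended near (6.8, 1.1).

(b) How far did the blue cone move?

1.3

The blue cone was near (5.1, 6.9) before and (6.4, 7.1) after, so it travelled √(1.3² + 0.2²) ≈ 1.3 units.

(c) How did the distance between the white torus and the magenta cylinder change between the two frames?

-0.5

The distance was about 8.6 in the first image and 8.1 in the second, so they moved 0.5 units closer together.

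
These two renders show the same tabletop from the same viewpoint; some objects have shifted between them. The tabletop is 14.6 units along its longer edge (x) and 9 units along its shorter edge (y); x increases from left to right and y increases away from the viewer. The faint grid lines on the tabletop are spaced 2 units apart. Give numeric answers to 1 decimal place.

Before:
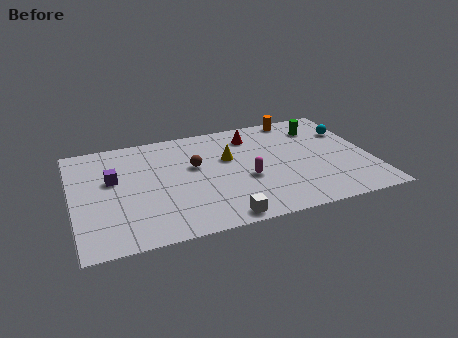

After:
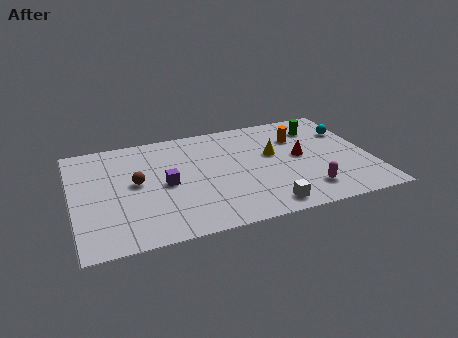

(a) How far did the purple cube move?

2.7

From (2.0, 5.4) to (4.5, 4.3), the purple cube covered √(2.5² + 1.1²) ≈ 2.7 units.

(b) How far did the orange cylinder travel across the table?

1.8

The orange cylinder moved from about (11.4, 8.2) to (11.3, 6.4), a distance of √(0.1² + 1.8²) ≈ 1.8.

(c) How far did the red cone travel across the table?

3.3

From (9.0, 7.2) to (11.2, 4.7), the red cone covered √(2.2² + 2.5²) ≈ 3.3 units.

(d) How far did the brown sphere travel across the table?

3.0

The brown sphere was near (6.0, 5.4) before and (3.1, 4.8) after, so it travelled √(2.9² + 0.6²) ≈ 3.0 units.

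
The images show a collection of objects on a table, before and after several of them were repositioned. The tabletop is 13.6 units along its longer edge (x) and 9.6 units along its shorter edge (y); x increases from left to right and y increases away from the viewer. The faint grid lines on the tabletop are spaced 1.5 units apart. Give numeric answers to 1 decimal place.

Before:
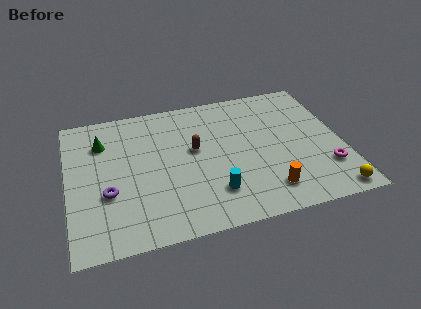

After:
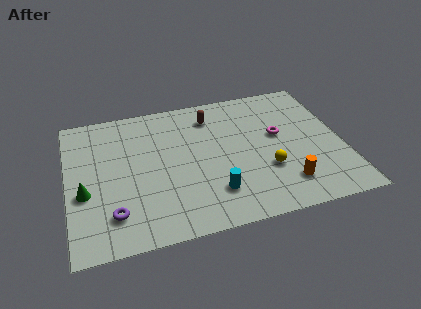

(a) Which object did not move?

the cyan cylinder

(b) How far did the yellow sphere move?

3.8

The yellow sphere moved from about (12.7, 0.9) to (9.7, 3.2), a distance of √(3.0² + 2.3²) ≈ 3.8.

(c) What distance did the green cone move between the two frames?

3.4

The green cone moved from about (1.8, 7.1) to (0.8, 3.8), a distance of √(1.0² + 3.3²) ≈ 3.4.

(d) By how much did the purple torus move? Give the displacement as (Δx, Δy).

(0.2, -1.4)

The purple torus started near (1.9, 3.5) and ended near (2.1, 2.1).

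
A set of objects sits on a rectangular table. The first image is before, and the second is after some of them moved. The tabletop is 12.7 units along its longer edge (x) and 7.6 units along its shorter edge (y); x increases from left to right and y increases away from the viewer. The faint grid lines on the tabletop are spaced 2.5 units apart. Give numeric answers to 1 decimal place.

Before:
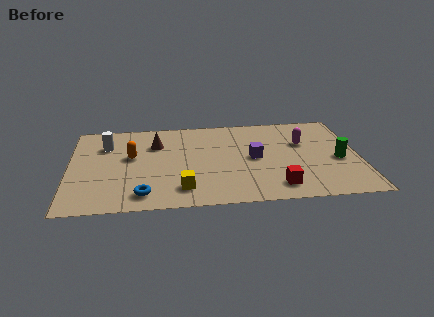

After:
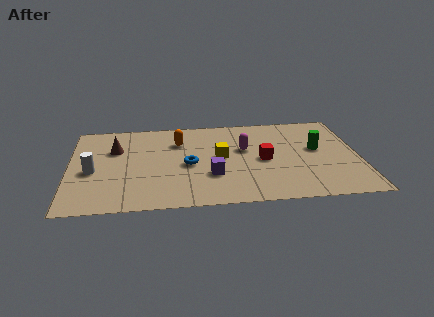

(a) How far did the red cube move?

2.4

From (9.0, 1.3) to (8.5, 3.6), the red cube covered √(0.5² + 2.3²) ≈ 2.4 units.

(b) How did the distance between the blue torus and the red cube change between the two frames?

-2.5

They were about 5.8 units apart before and 3.3 after — 2.5 units closer together.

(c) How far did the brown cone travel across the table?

1.8

The brown cone moved from about (3.8, 5.4) to (2.0, 5.1), a distance of √(1.8² + 0.3²) ≈ 1.8.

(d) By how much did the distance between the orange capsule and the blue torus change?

-1.2

Before: roughly 3.2 units apart; after: 2.0. That's 1.2 units closer together.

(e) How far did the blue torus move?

3.0

The blue torus was near (3.2, 1.2) before and (5.2, 3.5) after, so it travelled √(2.0² + 2.3²) ≈ 3.0 units.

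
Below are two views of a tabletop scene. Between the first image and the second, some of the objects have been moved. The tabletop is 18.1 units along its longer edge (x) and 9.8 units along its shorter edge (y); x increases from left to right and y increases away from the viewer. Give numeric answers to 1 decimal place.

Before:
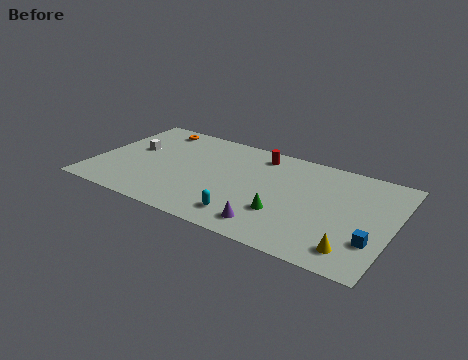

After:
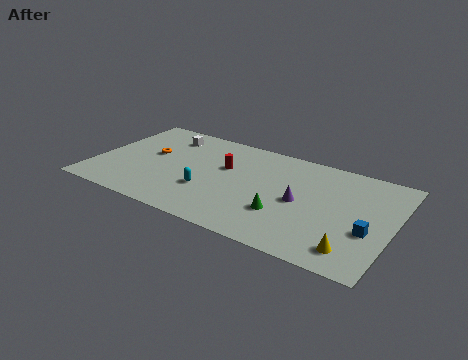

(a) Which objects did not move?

the green cone and the yellow cone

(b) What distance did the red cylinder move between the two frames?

2.8

The red cylinder was near (9.6, 8.3) before and (7.8, 6.1) after, so it travelled √(1.8² + 2.2²) ≈ 2.8 units.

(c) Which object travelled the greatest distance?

the purple cone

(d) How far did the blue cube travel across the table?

0.9

The blue cube was near (17.1, 2.9) before and (16.8, 3.7) after, so it travelled √(0.3² + 0.8²) ≈ 0.9 units.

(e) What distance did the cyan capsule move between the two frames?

3.0

From (9.7, 1.8) to (7.1, 3.3), the cyan capsule covered √(2.6² + 1.5²) ≈ 3.0 units.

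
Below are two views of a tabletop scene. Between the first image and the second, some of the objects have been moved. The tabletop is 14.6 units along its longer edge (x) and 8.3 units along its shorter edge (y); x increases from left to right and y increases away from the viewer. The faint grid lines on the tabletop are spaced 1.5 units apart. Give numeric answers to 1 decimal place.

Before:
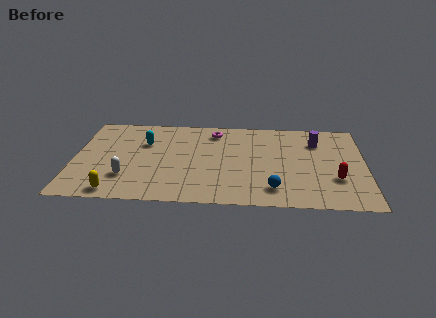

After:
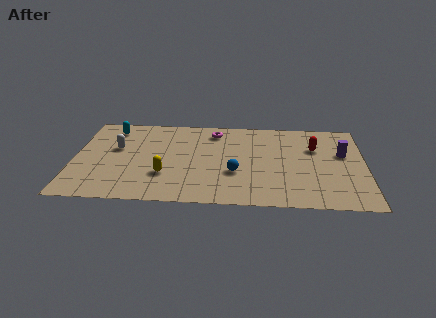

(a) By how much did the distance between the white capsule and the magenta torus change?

-1.0

Before: roughly 6.3 units apart; after: 5.3. That's 1.0 units closer together.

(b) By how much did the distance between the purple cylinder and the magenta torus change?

+1.5

They were about 5.2 units apart before and 6.7 after — 1.5 units further apart.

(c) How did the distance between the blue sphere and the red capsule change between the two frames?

+1.5

The distance was about 3.3 in the first image and 4.8 in the second, so they moved 1.5 units further apart.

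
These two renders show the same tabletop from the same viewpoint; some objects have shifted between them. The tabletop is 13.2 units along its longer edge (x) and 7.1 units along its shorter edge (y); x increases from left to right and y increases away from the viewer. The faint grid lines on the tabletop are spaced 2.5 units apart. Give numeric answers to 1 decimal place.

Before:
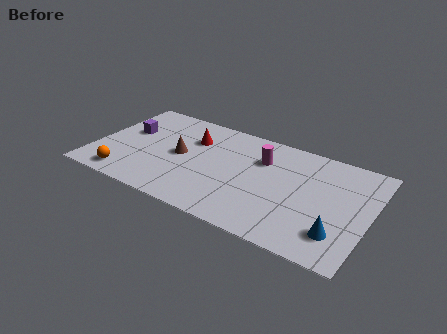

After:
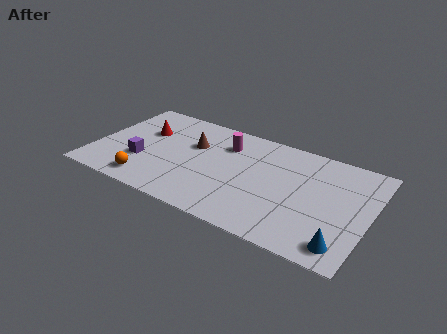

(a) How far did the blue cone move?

0.7

From (11.9, 1.7) to (12.2, 1.1), the blue cone covered √(0.3² + 0.6²) ≈ 0.7 units.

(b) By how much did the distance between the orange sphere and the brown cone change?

+0.4

The distance was about 3.5 in the first image and 3.9 in the second, so they moved 0.4 units further apart.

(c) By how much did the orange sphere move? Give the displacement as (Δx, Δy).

(1.1, 0.1)

The orange sphere started near (1.8, 1.0) and ended near (2.9, 1.1).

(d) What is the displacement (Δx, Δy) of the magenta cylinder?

(-1.8, 0.3)

The magenta cylinder was at about (7.9, 5.0) and moved to about (6.1, 5.3).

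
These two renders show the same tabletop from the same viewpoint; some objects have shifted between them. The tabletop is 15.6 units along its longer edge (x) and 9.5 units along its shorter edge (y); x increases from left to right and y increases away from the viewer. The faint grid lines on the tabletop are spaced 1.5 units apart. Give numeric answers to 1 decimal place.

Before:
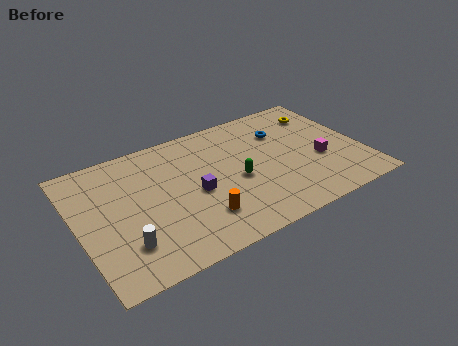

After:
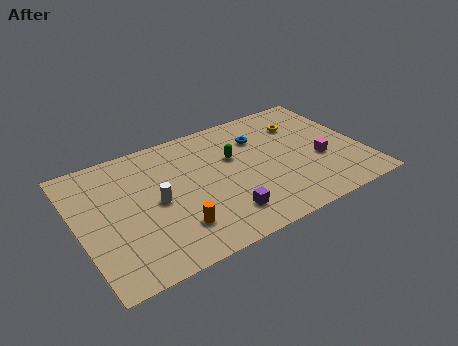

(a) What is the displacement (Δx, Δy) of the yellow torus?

(-1.3, -0.4)

The yellow torus was at about (14.0, 7.4) and moved to about (12.7, 7.0).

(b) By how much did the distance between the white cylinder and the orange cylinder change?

-1.7

They were about 4.1 units apart before and 2.4 after — 1.7 units closer together.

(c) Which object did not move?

the magenta cube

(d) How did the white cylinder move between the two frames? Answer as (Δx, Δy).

(2.0, 2.2)

The white cylinder started near (2.2, 2.4) and ended near (4.2, 4.6).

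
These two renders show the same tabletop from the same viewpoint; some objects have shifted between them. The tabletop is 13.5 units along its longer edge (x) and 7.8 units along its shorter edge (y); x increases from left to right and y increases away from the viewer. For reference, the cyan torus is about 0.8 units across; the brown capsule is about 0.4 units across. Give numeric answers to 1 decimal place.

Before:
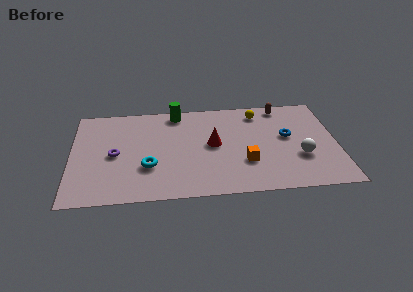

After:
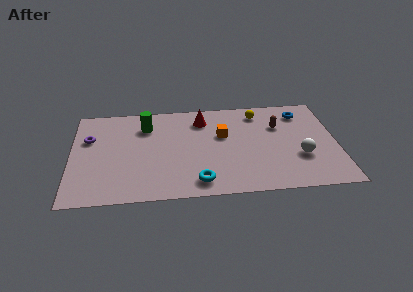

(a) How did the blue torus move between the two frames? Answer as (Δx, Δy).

(0.8, 1.9)

The blue torus was at about (11.0, 4.4) and moved to about (11.8, 6.3).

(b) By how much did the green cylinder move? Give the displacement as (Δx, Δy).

(-1.6, -1.0)

The green cylinder was at about (5.4, 6.9) and moved to about (3.8, 5.9).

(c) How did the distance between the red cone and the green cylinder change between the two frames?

-0.4

Before: roughly 3.3 units apart; after: 2.9. That's 0.4 units closer together.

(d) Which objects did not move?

the yellow sphere and the white sphere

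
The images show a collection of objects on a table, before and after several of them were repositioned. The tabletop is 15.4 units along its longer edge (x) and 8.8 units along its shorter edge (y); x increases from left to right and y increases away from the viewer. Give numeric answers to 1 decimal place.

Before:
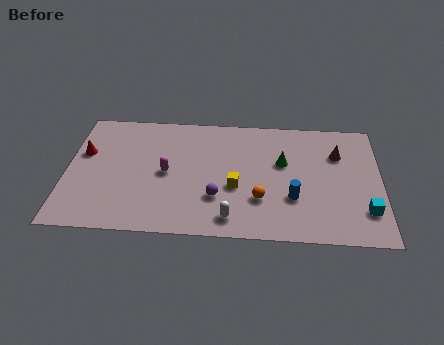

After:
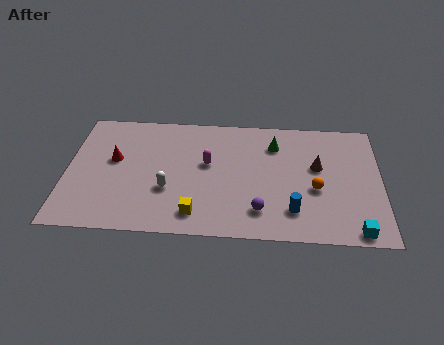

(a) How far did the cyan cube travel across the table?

1.5

The cyan cube was near (14.6, 2.2) before and (14.1, 0.8) after, so it travelled √(0.5² + 1.4²) ≈ 1.5 units.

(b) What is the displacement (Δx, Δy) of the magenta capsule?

(2.0, 0.8)

From the two frames, the magenta capsule sits at roughly (4.9, 4.3) before and (6.9, 5.1) after.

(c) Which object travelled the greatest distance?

the white capsule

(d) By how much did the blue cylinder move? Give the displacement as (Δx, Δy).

(0.0, -0.9)

From the two frames, the blue cylinder sits at roughly (11.1, 2.9) before and (11.1, 2.0) after.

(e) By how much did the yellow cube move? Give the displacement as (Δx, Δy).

(-1.9, -2.0)

The yellow cube was at about (8.3, 3.5) and moved to about (6.4, 1.5).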